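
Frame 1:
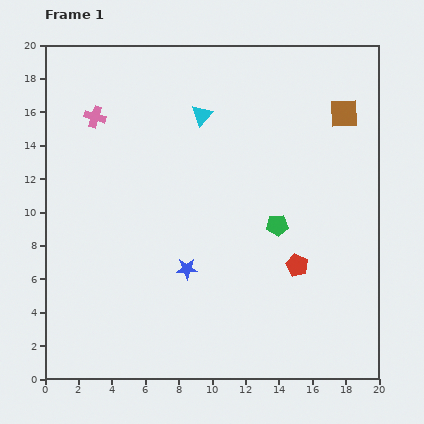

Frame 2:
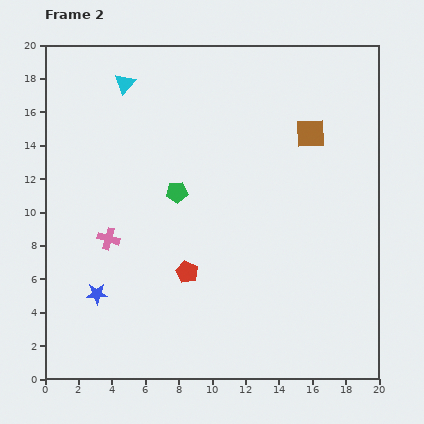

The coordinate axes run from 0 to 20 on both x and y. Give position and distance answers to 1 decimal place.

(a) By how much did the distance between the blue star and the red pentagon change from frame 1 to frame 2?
-1.0

Distance in frame 1: 6.6. Distance in frame 2: 5.6.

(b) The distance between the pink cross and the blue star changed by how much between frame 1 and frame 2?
-7.2

Distance in frame 1: 10.6. Distance in frame 2: 3.4.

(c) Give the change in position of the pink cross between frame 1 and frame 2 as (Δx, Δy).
(0.8, -7.3)

The pink cross was at (3.0, 15.7) in frame 1 and (3.8, 8.4) in frame 2.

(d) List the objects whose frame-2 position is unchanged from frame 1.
none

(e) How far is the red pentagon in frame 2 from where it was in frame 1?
6.6

The red pentagon moved from (15.1, 6.8) to (8.5, 6.4), a distance of √(6.6² + 0.4²) ≈ 6.6.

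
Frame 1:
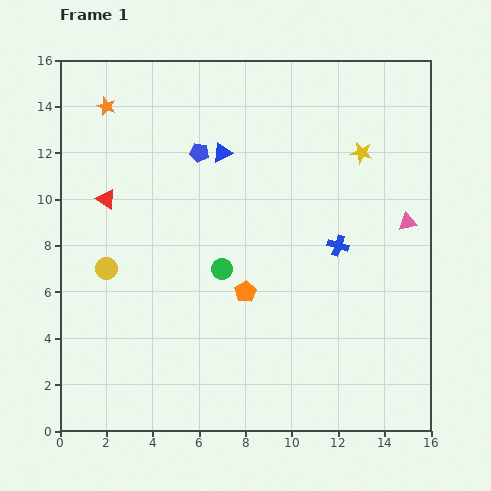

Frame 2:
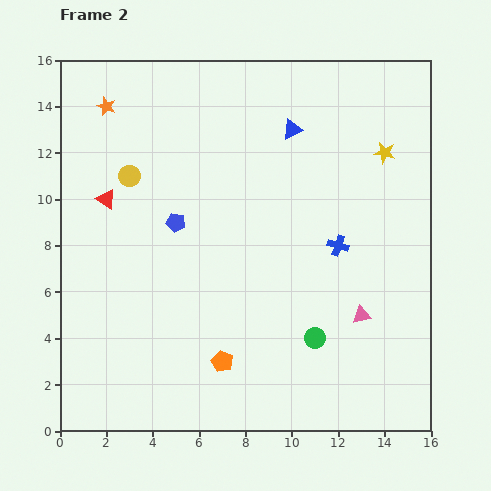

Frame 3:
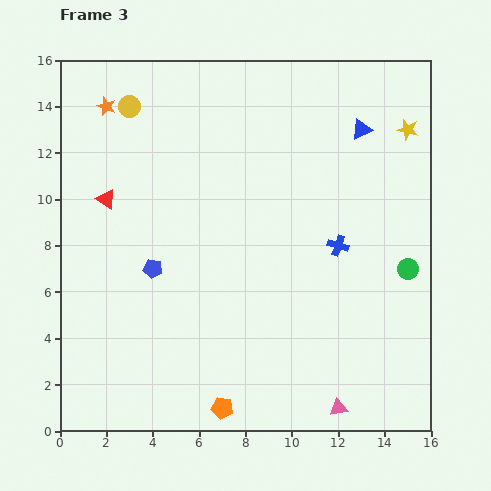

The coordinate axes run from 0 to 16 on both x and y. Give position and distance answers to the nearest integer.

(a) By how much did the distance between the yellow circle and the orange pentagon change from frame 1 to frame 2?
+3

Distance in frame 1: 6. Distance in frame 2: 9.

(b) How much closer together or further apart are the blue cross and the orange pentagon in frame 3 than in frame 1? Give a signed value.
+5

Distance in frame 1: 4. Distance in frame 3: 9.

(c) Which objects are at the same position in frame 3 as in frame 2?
the orange star, the blue cross, the red triangle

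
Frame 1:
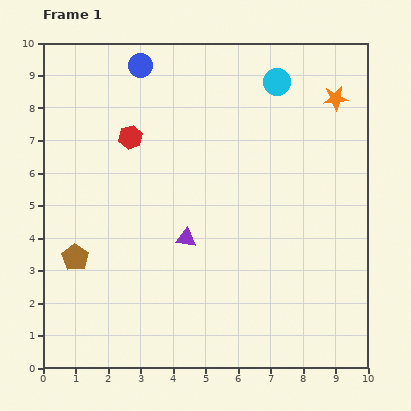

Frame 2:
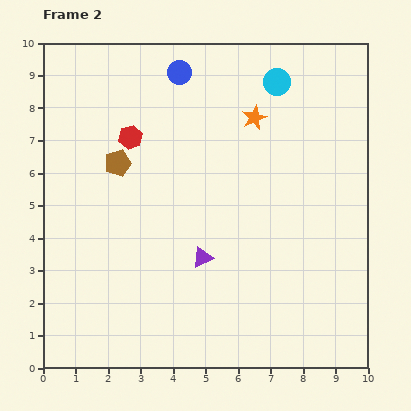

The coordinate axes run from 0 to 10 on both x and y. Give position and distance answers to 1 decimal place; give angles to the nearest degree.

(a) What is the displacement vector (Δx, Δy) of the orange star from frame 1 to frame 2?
(-2.5, -0.6)

The orange star was at (9.0, 8.3) in frame 1 and (6.5, 7.7) in frame 2.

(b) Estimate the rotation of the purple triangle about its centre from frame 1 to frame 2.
32° counter-clockwise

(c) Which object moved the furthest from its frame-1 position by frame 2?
the brown pentagon

(moved 3.2; next 2.6)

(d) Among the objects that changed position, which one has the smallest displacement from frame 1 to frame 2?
the purple triangle

(moved 0.8)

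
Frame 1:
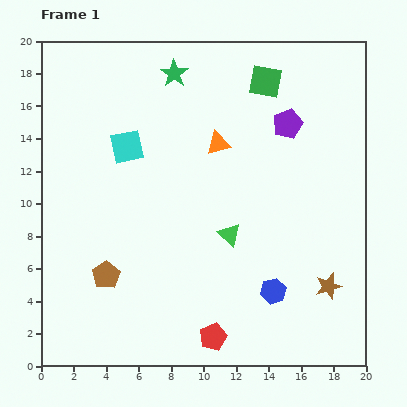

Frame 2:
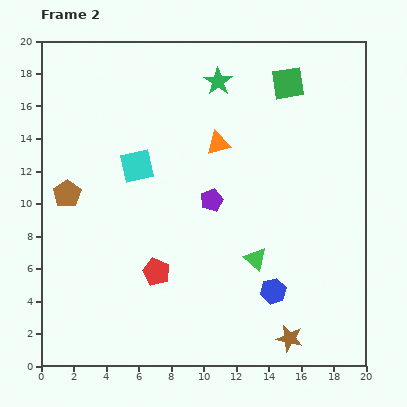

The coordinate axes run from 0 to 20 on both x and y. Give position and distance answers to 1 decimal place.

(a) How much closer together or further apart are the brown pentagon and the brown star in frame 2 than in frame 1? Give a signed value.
+2.6

Distance in frame 1: 13.7. Distance in frame 2: 16.3.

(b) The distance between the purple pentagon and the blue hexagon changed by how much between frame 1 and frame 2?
-3.5

Distance in frame 1: 10.3. Distance in frame 2: 6.8.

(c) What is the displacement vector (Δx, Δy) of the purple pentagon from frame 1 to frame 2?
(-4.7, -4.7)

The purple pentagon was at (15.2, 14.9) in frame 1 and (10.5, 10.2) in frame 2.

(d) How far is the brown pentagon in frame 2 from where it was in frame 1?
5.5

The brown pentagon moved from (4.0, 5.6) to (1.6, 10.6), a distance of √(2.4² + 5.0²) ≈ 5.5.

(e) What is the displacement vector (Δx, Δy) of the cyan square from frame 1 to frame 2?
(0.6, -1.2)

The cyan square was at (5.3, 13.5) in frame 1 and (5.9, 12.3) in frame 2.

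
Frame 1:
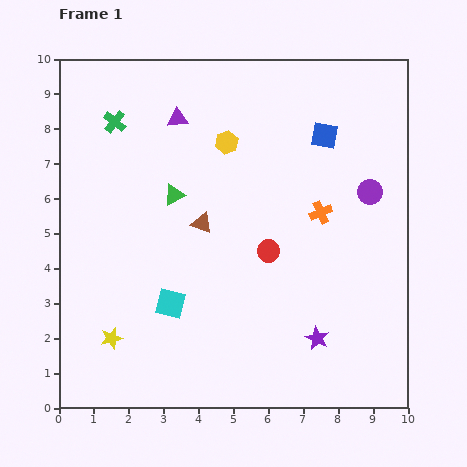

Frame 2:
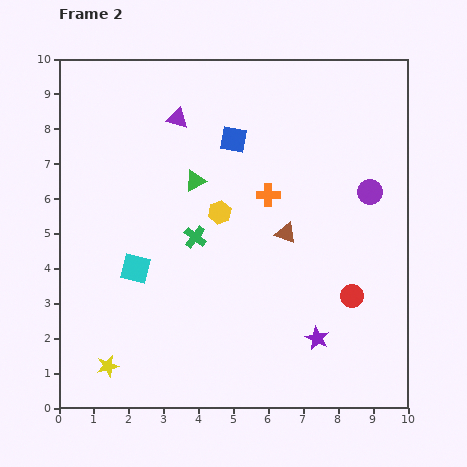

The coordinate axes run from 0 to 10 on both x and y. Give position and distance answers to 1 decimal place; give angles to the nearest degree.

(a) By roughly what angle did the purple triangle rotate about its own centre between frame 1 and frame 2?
21° clockwise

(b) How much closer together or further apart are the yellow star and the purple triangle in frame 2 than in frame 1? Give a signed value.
+0.8

Distance in frame 1: 6.6. Distance in frame 2: 7.4.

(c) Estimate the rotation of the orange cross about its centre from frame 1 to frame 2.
23° clockwise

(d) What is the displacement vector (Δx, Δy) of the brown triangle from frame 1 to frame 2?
(2.4, -0.3)

The brown triangle was at (4.1, 5.3) in frame 1 and (6.5, 5.0) in frame 2.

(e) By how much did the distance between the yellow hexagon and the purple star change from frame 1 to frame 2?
-1.6

Distance in frame 1: 6.2. Distance in frame 2: 4.6.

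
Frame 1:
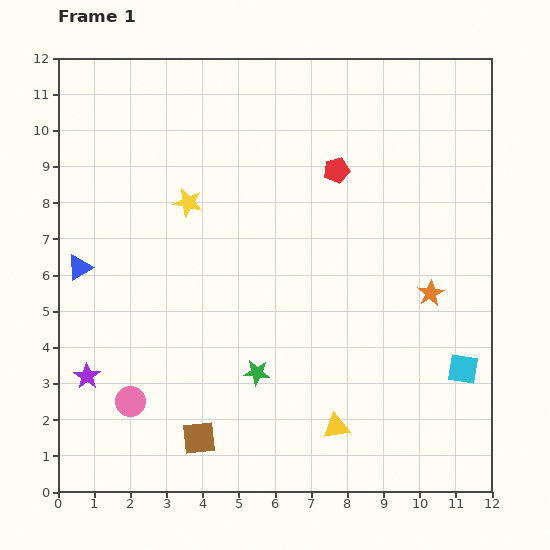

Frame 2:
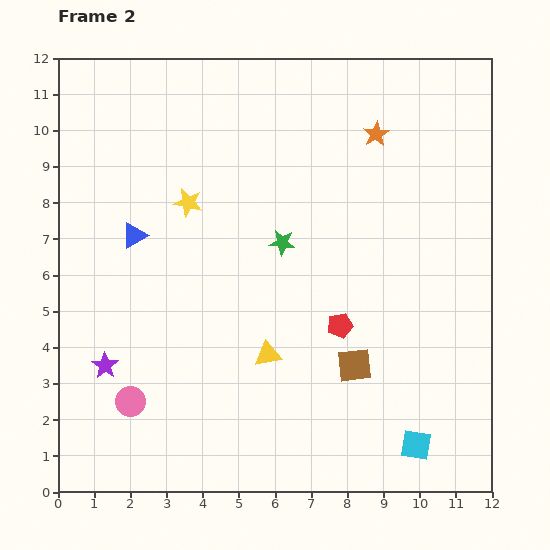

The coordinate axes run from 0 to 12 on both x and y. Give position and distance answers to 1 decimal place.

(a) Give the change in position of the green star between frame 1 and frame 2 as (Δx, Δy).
(0.7, 3.6)

The green star was at (5.5, 3.3) in frame 1 and (6.2, 6.9) in frame 2.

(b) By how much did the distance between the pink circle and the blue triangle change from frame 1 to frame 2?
+0.6

Distance in frame 1: 4.0. Distance in frame 2: 4.6.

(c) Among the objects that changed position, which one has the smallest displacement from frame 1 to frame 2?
the purple star

(moved 0.6)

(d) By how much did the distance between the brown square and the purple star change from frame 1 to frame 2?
+3.4

Distance in frame 1: 3.5. Distance in frame 2: 6.9.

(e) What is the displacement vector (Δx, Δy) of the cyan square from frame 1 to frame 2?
(-1.3, -2.1)

The cyan square was at (11.2, 3.4) in frame 1 and (9.9, 1.3) in frame 2.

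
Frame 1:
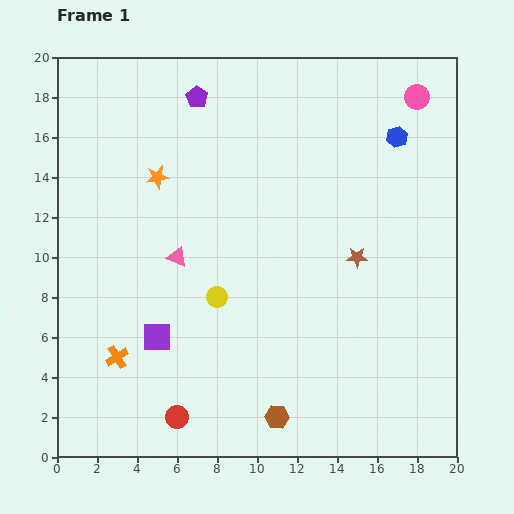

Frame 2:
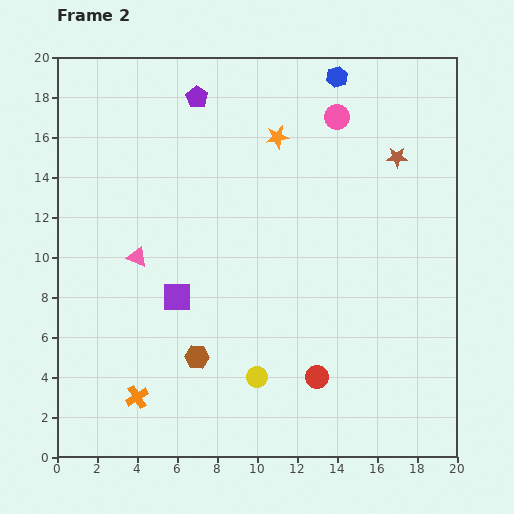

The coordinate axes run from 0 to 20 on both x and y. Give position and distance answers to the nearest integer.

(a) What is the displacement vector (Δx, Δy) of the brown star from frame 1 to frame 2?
(2, 5)

The brown star was at (15, 10) in frame 1 and (17, 15) in frame 2.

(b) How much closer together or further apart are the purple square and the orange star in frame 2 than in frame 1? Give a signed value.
+1

Distance in frame 1: 8. Distance in frame 2: 9.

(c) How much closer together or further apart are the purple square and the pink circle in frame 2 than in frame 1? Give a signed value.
-6

Distance in frame 1: 18. Distance in frame 2: 12.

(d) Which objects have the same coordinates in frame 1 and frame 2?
the purple pentagon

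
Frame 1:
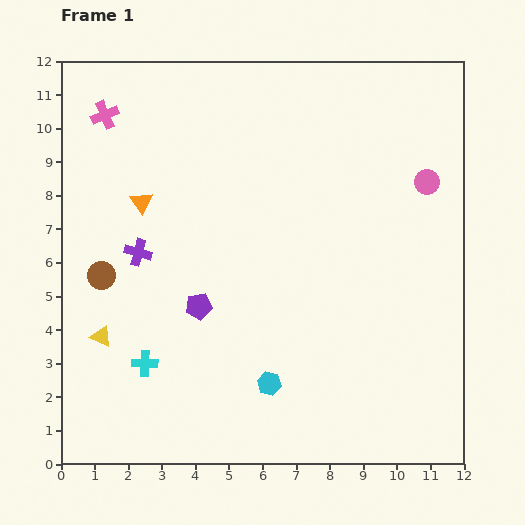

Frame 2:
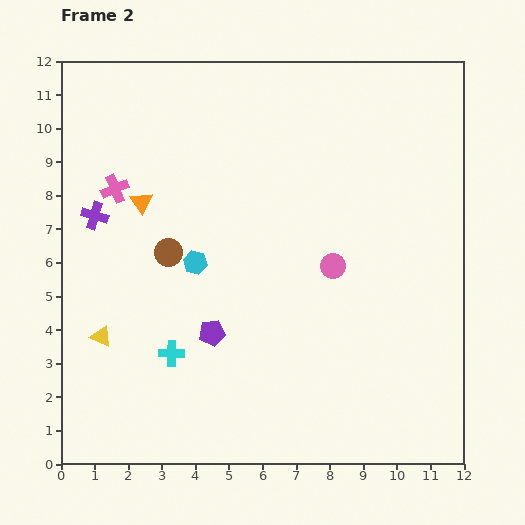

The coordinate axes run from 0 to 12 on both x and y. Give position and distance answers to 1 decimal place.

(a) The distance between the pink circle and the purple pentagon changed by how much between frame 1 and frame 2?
-3.6

Distance in frame 1: 7.7. Distance in frame 2: 4.1.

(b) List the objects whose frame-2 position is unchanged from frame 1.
the yellow triangle, the orange triangle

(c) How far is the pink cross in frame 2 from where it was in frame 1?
2.2

The pink cross moved from (1.3, 10.4) to (1.6, 8.2), a distance of √(0.3² + 2.2²) ≈ 2.2.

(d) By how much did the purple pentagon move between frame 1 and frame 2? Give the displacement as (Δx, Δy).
(0.4, -0.8)

The purple pentagon was at (4.1, 4.7) in frame 1 and (4.5, 3.9) in frame 2.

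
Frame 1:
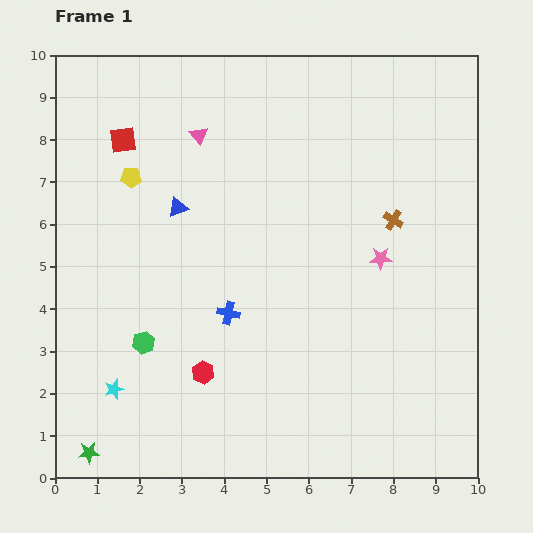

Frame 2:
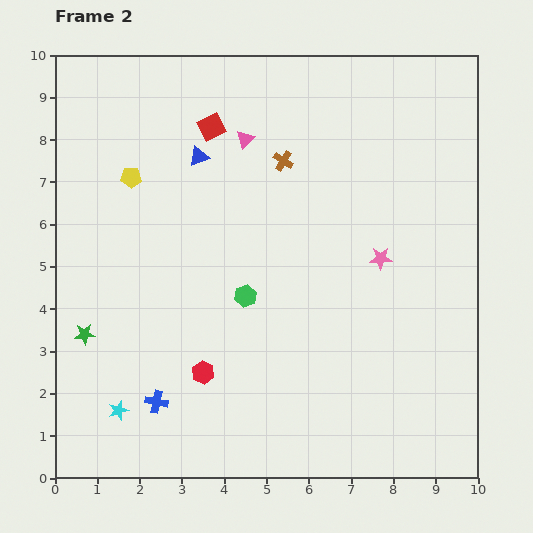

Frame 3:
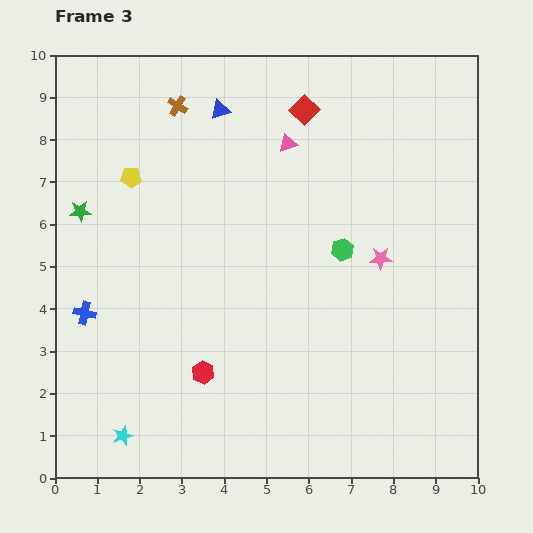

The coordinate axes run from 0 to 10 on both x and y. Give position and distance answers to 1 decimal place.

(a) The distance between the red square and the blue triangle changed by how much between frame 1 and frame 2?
-1.3

Distance in frame 1: 2.1. Distance in frame 2: 0.8.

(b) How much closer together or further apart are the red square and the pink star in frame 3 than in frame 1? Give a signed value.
-2.8

Distance in frame 1: 6.7. Distance in frame 3: 3.9.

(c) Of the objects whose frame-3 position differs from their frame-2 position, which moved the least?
the cyan star

(moved 0.6)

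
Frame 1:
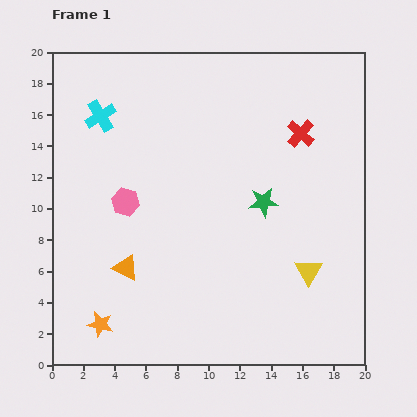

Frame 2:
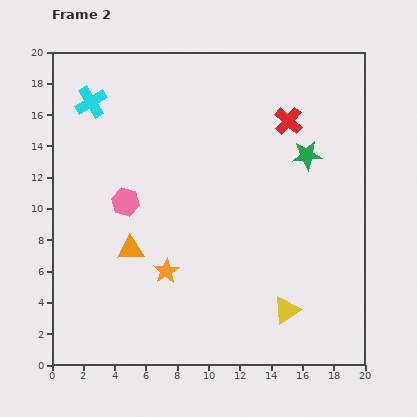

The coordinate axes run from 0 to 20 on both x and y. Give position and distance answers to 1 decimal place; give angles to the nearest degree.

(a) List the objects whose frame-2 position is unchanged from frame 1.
the pink hexagon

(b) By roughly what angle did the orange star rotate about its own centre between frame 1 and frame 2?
28° clockwise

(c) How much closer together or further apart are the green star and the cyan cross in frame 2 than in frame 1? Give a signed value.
+2.4

Distance in frame 1: 11.8. Distance in frame 2: 14.2.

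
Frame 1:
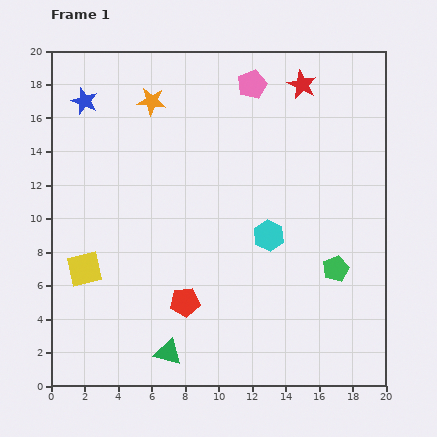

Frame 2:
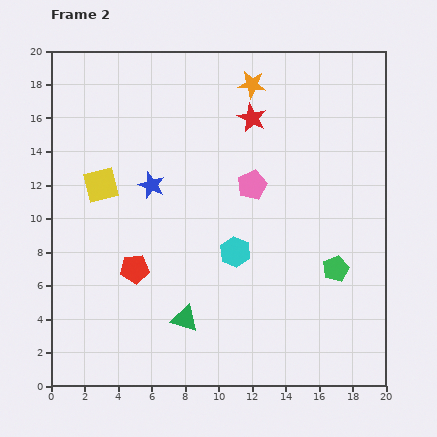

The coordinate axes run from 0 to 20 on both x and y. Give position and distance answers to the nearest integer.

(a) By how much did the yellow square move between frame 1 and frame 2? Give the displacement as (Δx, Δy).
(1, 5)

The yellow square was at (2, 7) in frame 1 and (3, 12) in frame 2.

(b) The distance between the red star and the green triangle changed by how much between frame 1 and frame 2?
-5

Distance in frame 1: 18. Distance in frame 2: 13.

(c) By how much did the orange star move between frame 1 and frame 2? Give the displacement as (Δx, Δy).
(6, 1)

The orange star was at (6, 17) in frame 1 and (12, 18) in frame 2.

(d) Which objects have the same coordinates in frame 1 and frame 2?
the green pentagon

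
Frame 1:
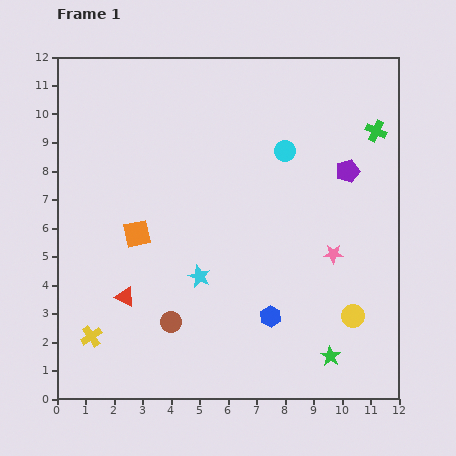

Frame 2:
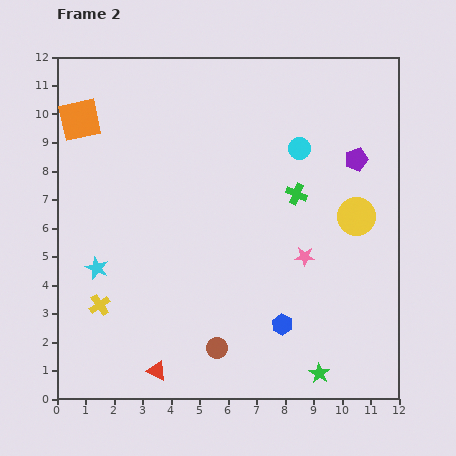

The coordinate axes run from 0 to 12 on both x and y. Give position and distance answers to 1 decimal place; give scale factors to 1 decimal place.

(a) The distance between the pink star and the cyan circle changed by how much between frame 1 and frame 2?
-0.2

Distance in frame 1: 4.0. Distance in frame 2: 3.8.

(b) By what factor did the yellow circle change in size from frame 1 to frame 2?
1.7×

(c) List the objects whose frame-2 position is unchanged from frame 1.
none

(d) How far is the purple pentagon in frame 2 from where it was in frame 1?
0.5

The purple pentagon moved from (10.2, 8.0) to (10.5, 8.4), a distance of √(0.3² + 0.4²) ≈ 0.5.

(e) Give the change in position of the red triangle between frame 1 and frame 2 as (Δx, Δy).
(1.1, -2.6)

The red triangle was at (2.4, 3.6) in frame 1 and (3.5, 1.0) in frame 2.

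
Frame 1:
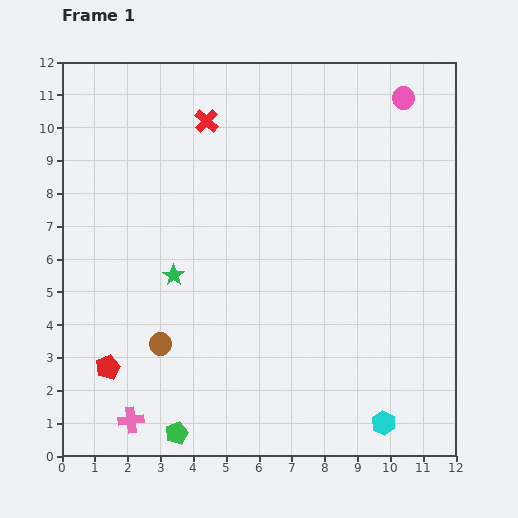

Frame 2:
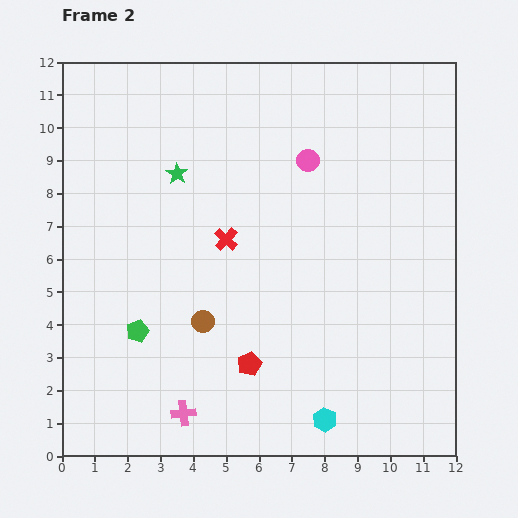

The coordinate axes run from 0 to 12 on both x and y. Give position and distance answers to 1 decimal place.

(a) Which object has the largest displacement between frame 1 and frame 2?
the red pentagon

(moved 4.3; next 3.6)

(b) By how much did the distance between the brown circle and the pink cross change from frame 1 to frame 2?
+0.4

Distance in frame 1: 2.5. Distance in frame 2: 2.9.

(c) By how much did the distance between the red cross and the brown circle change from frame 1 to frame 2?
-4.3

Distance in frame 1: 6.9. Distance in frame 2: 2.6.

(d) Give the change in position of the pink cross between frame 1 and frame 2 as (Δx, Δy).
(1.6, 0.2)

The pink cross was at (2.1, 1.1) in frame 1 and (3.7, 1.3) in frame 2.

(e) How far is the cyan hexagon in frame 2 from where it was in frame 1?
1.8

The cyan hexagon moved from (9.8, 1.0) to (8.0, 1.1), a distance of √(1.8² + 0.1²) ≈ 1.8.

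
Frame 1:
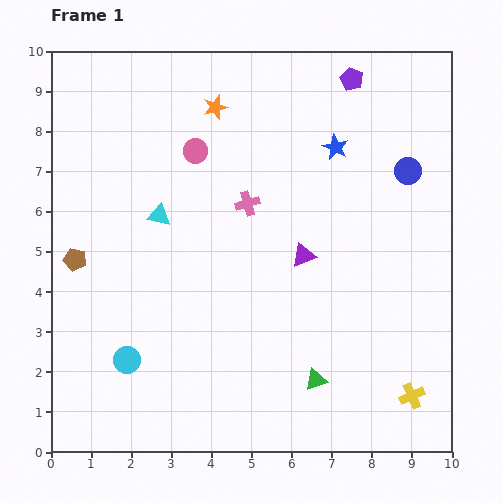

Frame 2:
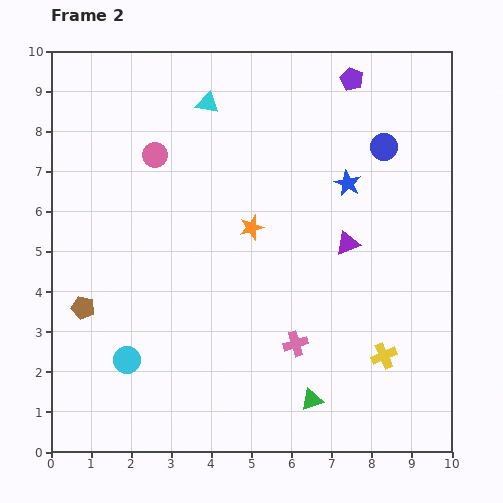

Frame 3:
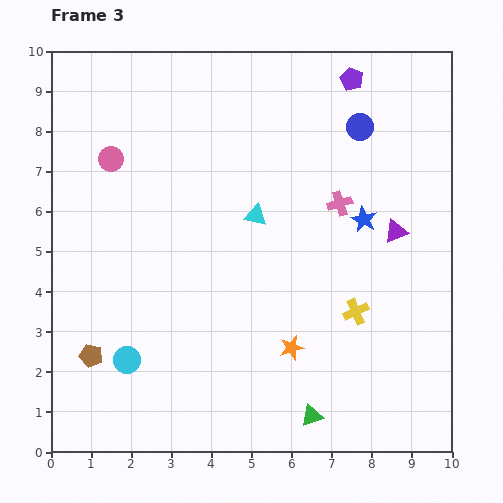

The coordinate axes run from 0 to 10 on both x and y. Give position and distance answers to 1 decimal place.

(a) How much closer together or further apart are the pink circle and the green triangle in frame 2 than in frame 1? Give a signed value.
+0.8

Distance in frame 1: 6.4. Distance in frame 2: 7.2.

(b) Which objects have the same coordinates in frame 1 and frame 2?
the cyan circle, the purple pentagon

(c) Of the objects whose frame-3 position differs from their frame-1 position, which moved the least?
the green triangle

(moved 0.9)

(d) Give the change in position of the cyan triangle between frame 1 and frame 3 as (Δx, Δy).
(2.4, 0.0)

The cyan triangle was at (2.7, 5.9) in frame 1 and (5.1, 5.9) in frame 3.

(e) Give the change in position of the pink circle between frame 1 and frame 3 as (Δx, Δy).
(-2.1, -0.2)

The pink circle was at (3.6, 7.5) in frame 1 and (1.5, 7.3) in frame 3.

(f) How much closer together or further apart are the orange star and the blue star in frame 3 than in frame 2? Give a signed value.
+1.1

Distance in frame 2: 2.6. Distance in frame 3: 3.7.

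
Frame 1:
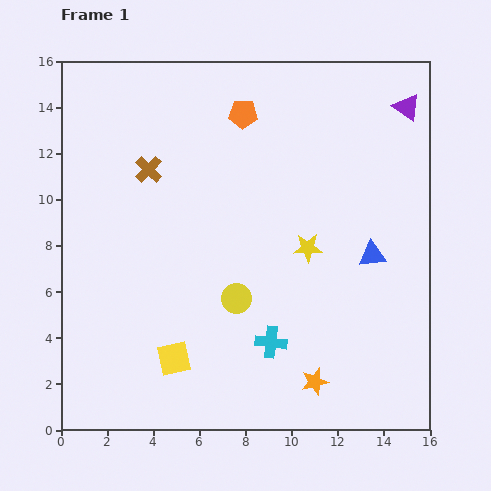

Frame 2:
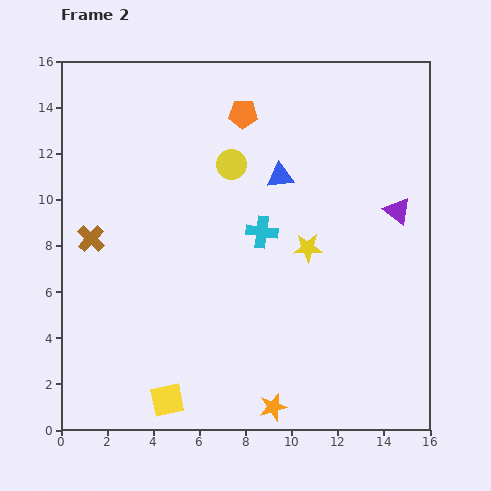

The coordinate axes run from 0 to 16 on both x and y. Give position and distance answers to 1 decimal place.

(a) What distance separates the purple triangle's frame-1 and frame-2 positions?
4.5

The purple triangle moved from (15.0, 14.0) to (14.6, 9.5), a distance of √(0.4² + 4.5²) ≈ 4.5.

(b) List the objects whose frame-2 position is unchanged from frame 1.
the yellow star, the orange pentagon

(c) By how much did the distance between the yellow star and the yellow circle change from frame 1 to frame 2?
+1.1

Distance in frame 1: 3.8. Distance in frame 2: 4.9.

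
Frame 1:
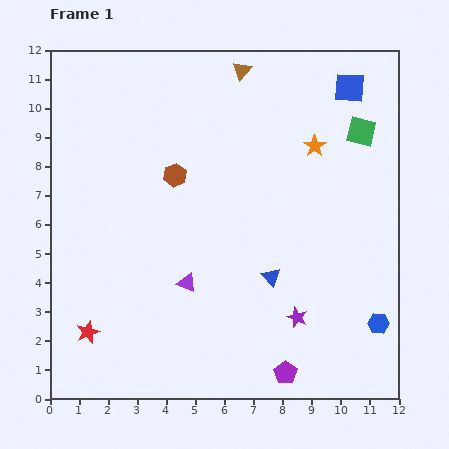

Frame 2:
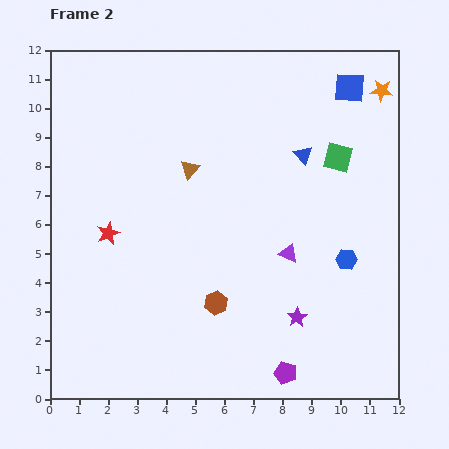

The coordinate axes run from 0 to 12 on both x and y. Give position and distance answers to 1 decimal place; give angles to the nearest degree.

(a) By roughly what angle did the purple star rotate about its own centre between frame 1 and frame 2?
18° clockwise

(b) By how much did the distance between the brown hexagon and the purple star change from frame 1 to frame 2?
-3.7

Distance in frame 1: 6.5. Distance in frame 2: 2.8.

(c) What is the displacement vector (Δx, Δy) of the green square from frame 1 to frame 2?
(-0.8, -0.9)

The green square was at (10.7, 9.2) in frame 1 and (9.9, 8.3) in frame 2.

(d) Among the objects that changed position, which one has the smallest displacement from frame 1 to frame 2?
the green square

(moved 1.2)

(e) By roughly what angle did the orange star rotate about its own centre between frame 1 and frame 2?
28° counter-clockwise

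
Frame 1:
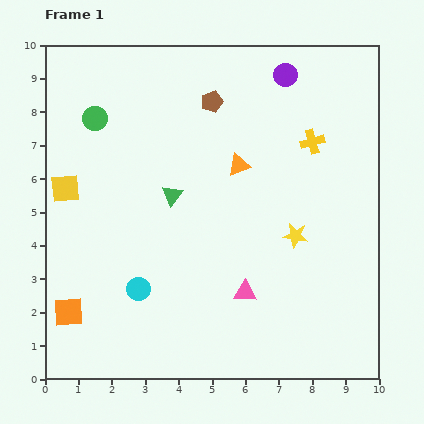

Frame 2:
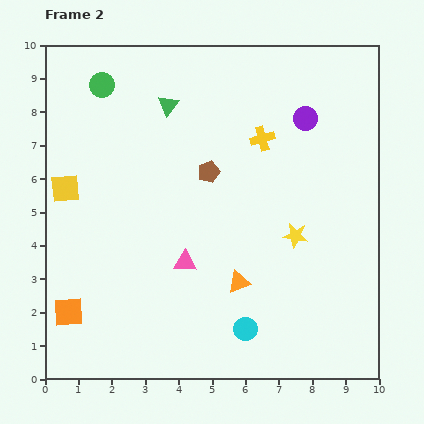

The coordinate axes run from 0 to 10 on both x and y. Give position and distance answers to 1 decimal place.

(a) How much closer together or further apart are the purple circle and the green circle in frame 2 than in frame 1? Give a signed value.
+0.4

Distance in frame 1: 5.8. Distance in frame 2: 6.2.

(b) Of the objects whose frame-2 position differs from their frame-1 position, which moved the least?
the green circle

(moved 1.0)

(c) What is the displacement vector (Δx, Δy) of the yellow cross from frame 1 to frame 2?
(-1.5, 0.1)

The yellow cross was at (8.0, 7.1) in frame 1 and (6.5, 7.2) in frame 2.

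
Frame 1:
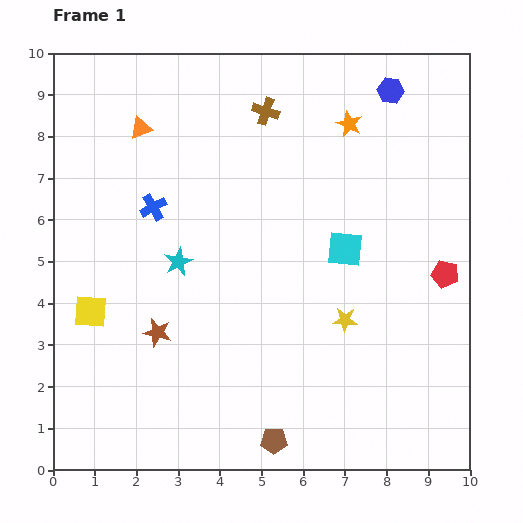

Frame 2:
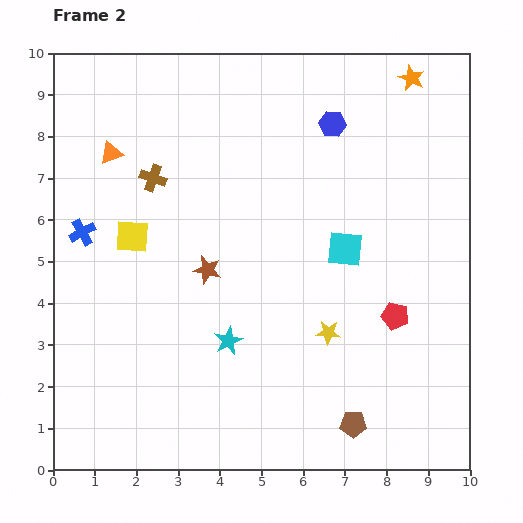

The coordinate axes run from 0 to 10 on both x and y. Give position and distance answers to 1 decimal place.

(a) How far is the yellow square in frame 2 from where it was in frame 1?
2.1

The yellow square moved from (0.9, 3.8) to (1.9, 5.6), a distance of √(1.0² + 1.8²) ≈ 2.1.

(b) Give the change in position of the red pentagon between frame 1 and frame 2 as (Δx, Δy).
(-1.2, -1.0)

The red pentagon was at (9.4, 4.7) in frame 1 and (8.2, 3.7) in frame 2.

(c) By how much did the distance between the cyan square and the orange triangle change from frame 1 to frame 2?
+0.4

Distance in frame 1: 5.7. Distance in frame 2: 6.1.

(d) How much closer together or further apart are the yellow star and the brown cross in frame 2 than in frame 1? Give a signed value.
+0.3

Distance in frame 1: 5.3. Distance in frame 2: 5.6.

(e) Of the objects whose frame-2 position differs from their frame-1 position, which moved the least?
the yellow star

(moved 0.5)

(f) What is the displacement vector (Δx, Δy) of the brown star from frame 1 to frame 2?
(1.2, 1.5)

The brown star was at (2.5, 3.3) in frame 1 and (3.7, 4.8) in frame 2.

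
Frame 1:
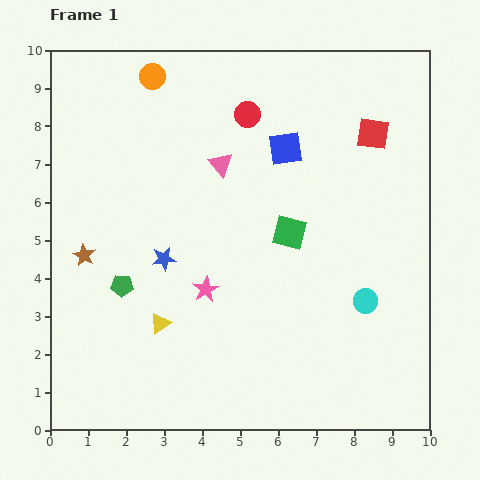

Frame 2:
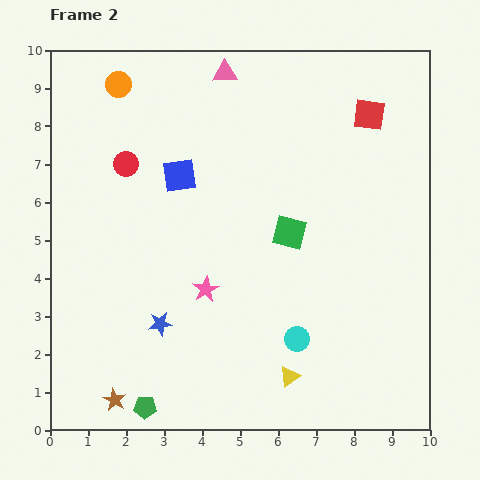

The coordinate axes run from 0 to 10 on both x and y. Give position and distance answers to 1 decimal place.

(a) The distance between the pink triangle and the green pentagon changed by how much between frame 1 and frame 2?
+4.9

Distance in frame 1: 4.1. Distance in frame 2: 9.0.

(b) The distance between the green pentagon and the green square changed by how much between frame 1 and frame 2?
+1.4

Distance in frame 1: 4.6. Distance in frame 2: 6.0.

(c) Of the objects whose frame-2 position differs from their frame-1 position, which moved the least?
the red square

(moved 0.5)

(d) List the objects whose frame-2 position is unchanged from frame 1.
the pink star, the green square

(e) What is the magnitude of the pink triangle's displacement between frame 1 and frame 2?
2.4

The pink triangle moved from (4.5, 7.0) to (4.6, 9.4), a distance of √(0.1² + 2.4²) ≈ 2.4.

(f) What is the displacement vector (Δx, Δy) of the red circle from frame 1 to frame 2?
(-3.2, -1.3)

The red circle was at (5.2, 8.3) in frame 1 and (2.0, 7.0) in frame 2.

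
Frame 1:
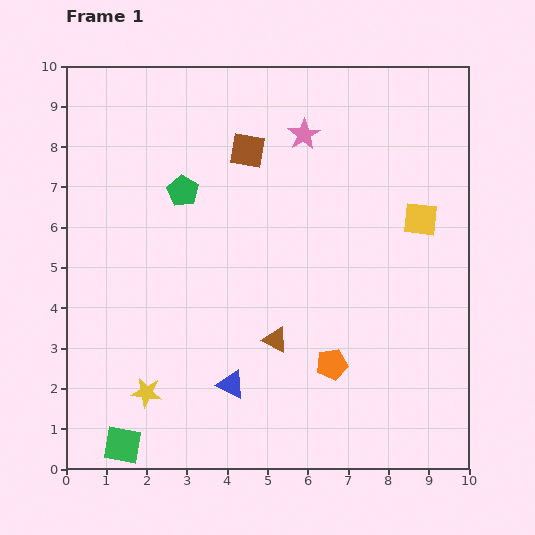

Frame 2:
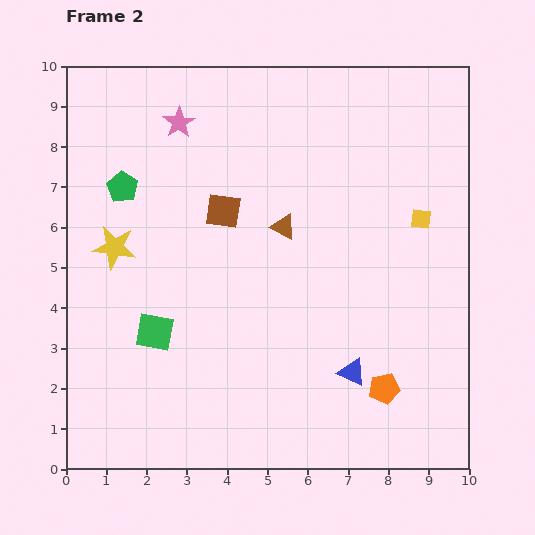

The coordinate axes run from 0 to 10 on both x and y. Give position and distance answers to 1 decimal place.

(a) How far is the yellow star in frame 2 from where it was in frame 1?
3.7

The yellow star moved from (2.0, 1.9) to (1.2, 5.5), a distance of √(0.8² + 3.6²) ≈ 3.7.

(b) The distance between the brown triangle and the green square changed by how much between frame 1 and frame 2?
-0.5

Distance in frame 1: 4.6. Distance in frame 2: 4.1.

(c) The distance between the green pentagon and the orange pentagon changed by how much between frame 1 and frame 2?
+2.5

Distance in frame 1: 5.7. Distance in frame 2: 8.2.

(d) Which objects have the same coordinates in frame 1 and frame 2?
the yellow square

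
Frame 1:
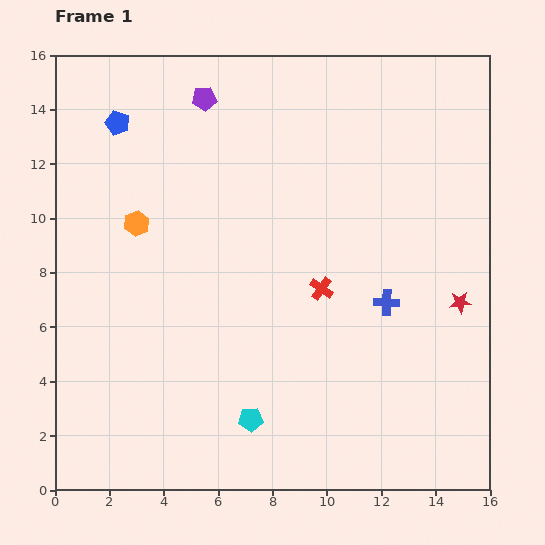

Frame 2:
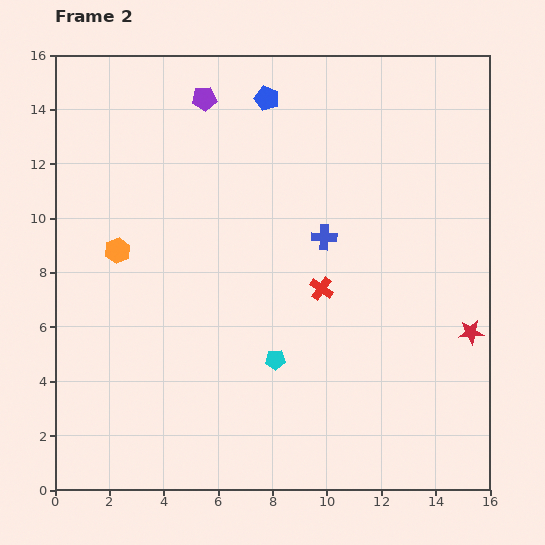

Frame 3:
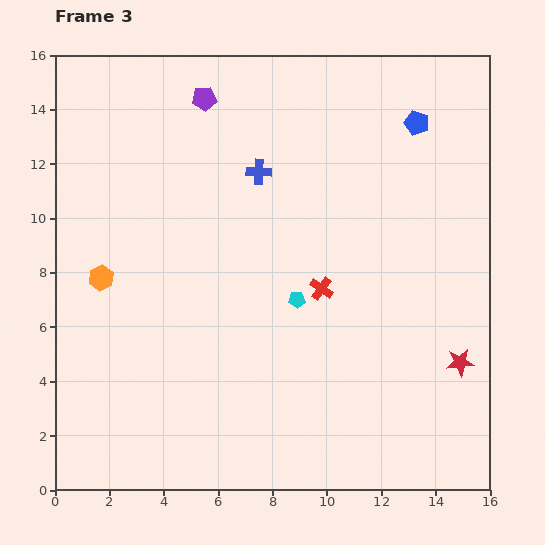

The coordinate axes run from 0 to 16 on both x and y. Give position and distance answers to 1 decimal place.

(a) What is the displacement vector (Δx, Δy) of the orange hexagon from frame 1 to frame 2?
(-0.7, -1.0)

The orange hexagon was at (3.0, 9.8) in frame 1 and (2.3, 8.8) in frame 2.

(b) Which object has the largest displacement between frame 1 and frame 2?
the blue pentagon

(moved 5.6; next 3.3)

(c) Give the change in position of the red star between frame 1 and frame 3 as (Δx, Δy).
(0.0, -2.2)

The red star was at (14.9, 6.9) in frame 1 and (14.9, 4.7) in frame 3.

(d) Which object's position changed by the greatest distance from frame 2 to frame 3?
the blue pentagon

(moved 5.6; next 3.4)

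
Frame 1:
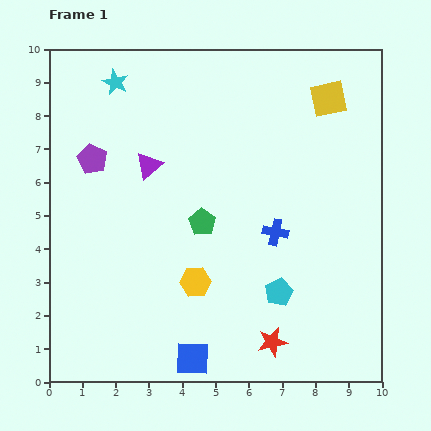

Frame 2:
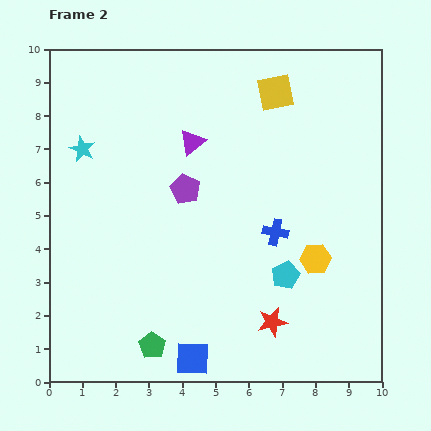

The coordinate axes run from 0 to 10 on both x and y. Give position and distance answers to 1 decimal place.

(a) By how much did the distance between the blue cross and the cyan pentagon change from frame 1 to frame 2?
-0.5

Distance in frame 1: 1.8. Distance in frame 2: 1.3.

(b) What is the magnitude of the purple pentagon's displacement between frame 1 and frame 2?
2.9

The purple pentagon moved from (1.3, 6.7) to (4.1, 5.8), a distance of √(2.8² + 0.9²) ≈ 2.9.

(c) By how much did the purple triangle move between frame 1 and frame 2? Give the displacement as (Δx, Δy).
(1.3, 0.7)

The purple triangle was at (3.0, 6.5) in frame 1 and (4.3, 7.2) in frame 2.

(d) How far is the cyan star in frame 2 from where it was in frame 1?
2.2

The cyan star moved from (2.0, 9.0) to (1.0, 7.0), a distance of √(1.0² + 2.0²) ≈ 2.2.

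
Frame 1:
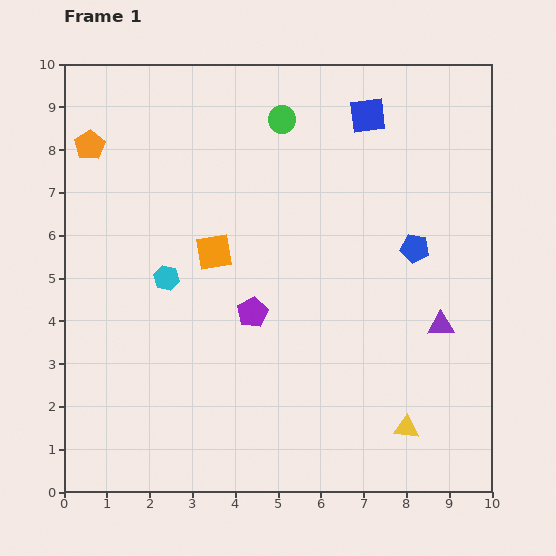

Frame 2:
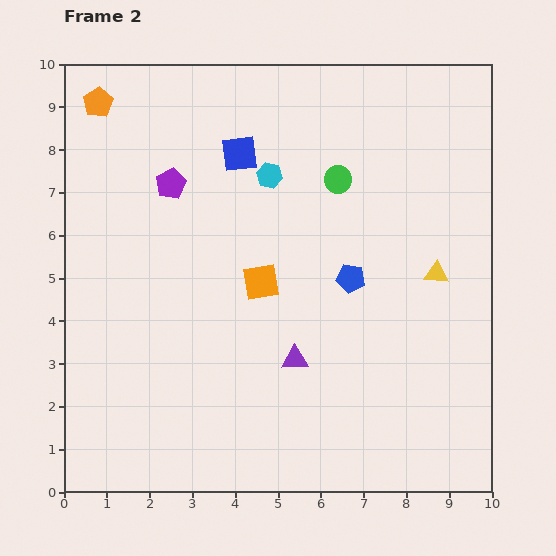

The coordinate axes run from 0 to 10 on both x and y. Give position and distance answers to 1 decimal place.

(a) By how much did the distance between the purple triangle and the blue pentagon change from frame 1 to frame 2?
+0.4

Distance in frame 1: 1.9. Distance in frame 2: 2.3.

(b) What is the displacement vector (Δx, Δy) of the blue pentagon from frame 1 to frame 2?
(-1.5, -0.7)

The blue pentagon was at (8.2, 5.7) in frame 1 and (6.7, 5.0) in frame 2.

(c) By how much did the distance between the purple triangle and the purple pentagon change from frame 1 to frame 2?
+0.6

Distance in frame 1: 4.4. Distance in frame 2: 5.0.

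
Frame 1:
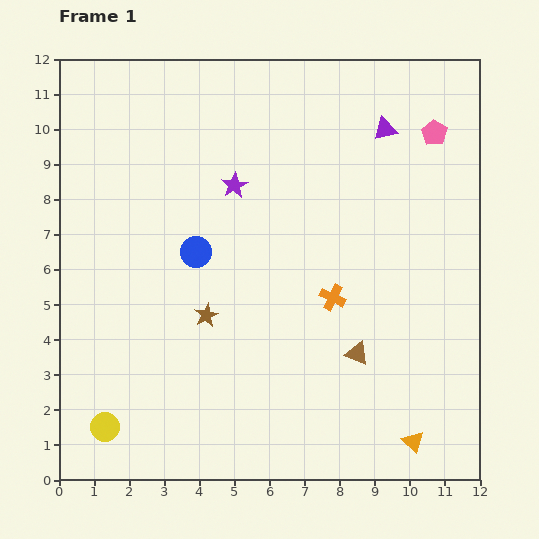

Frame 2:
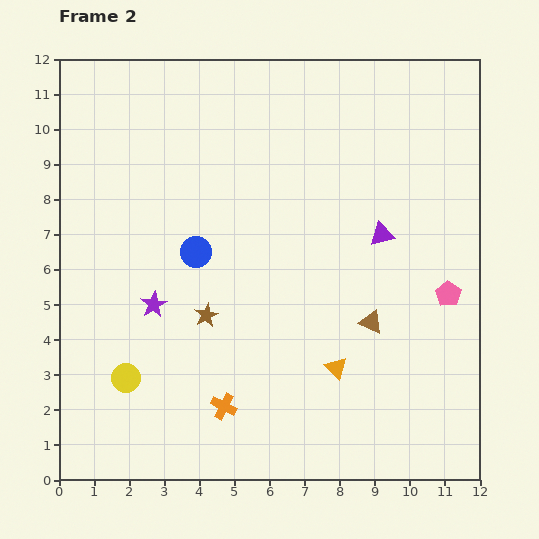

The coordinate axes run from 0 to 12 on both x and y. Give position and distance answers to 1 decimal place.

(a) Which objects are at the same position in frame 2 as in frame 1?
the brown star, the blue circle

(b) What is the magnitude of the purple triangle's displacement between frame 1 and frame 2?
3.0

The purple triangle moved from (9.3, 10.0) to (9.2, 7.0), a distance of √(0.1² + 3.0²) ≈ 3.0.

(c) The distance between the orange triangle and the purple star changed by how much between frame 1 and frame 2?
-3.4

Distance in frame 1: 8.9. Distance in frame 2: 5.5.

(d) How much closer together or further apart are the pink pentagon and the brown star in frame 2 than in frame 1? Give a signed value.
-1.4

Distance in frame 1: 8.3. Distance in frame 2: 6.9.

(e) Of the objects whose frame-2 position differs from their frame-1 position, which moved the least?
the brown triangle

(moved 1.0)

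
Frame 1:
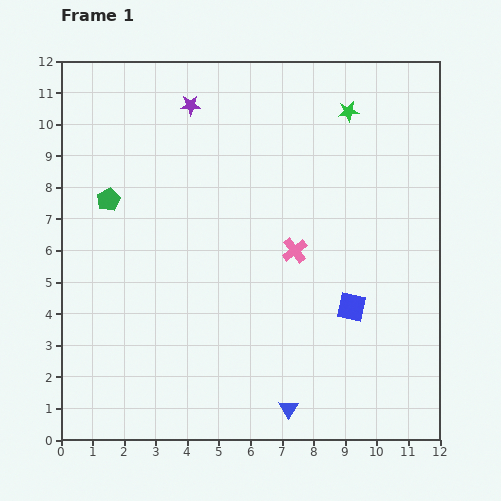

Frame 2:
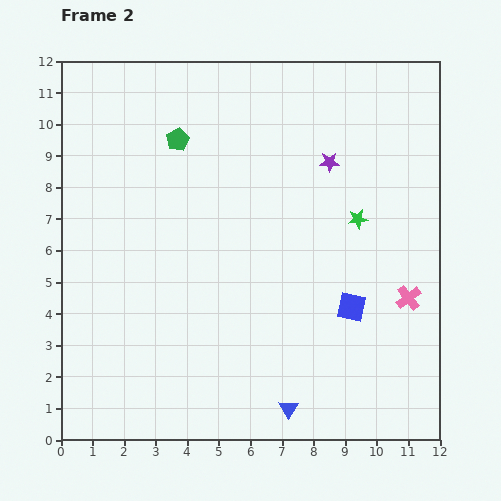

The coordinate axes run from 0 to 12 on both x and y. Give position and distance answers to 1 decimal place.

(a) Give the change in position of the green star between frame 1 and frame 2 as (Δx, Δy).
(0.3, -3.4)

The green star was at (9.1, 10.4) in frame 1 and (9.4, 7.0) in frame 2.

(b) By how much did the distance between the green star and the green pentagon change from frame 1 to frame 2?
-1.9

Distance in frame 1: 8.1. Distance in frame 2: 6.2.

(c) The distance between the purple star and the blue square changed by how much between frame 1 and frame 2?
-3.5

Distance in frame 1: 8.2. Distance in frame 2: 4.7.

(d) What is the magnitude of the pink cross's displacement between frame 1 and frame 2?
3.9

The pink cross moved from (7.4, 6.0) to (11.0, 4.5), a distance of √(3.6² + 1.5²) ≈ 3.9.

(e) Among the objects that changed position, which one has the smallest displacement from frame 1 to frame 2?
the green pentagon

(moved 2.9)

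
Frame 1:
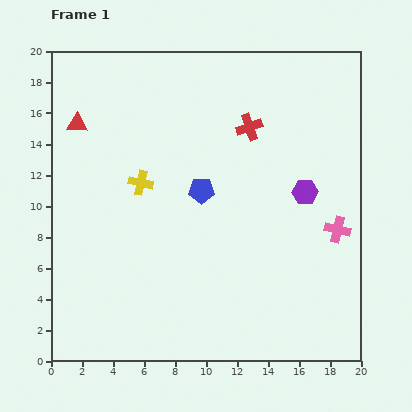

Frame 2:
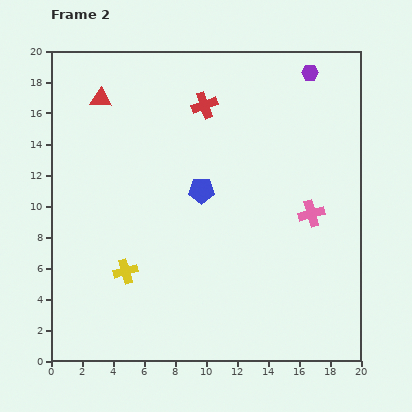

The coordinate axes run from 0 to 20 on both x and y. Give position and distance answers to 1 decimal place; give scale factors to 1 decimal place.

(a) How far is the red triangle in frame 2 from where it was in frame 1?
2.2

The red triangle moved from (1.7, 15.3) to (3.2, 16.9), a distance of √(1.5² + 1.6²) ≈ 2.2.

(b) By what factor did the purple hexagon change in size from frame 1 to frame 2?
0.6×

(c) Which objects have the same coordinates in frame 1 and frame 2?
the blue pentagon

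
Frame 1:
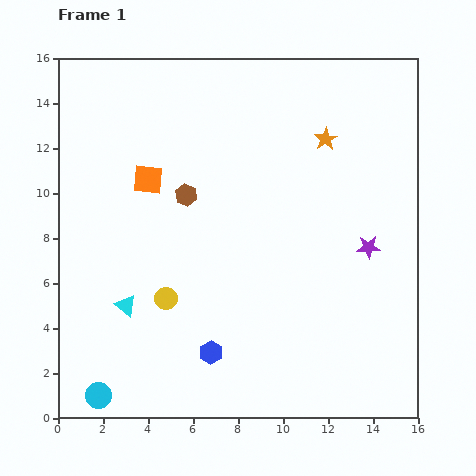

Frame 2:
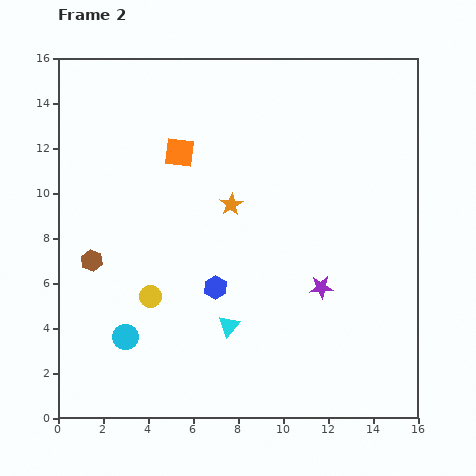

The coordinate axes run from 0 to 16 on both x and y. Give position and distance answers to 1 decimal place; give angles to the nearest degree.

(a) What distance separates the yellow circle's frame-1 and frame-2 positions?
0.7

The yellow circle moved from (4.8, 5.3) to (4.1, 5.4), a distance of √(0.7² + 0.1²) ≈ 0.7.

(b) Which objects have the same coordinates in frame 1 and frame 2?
none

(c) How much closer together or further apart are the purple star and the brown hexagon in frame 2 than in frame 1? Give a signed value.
+1.9

Distance in frame 1: 8.4. Distance in frame 2: 10.3.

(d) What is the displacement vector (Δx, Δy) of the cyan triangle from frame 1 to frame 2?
(4.6, -0.9)

The cyan triangle was at (3.0, 5.0) in frame 1 and (7.6, 4.1) in frame 2.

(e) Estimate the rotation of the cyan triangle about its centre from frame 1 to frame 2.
32° clockwise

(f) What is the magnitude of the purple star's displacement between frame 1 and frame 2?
2.8

The purple star moved from (13.8, 7.6) to (11.7, 5.8), a distance of √(2.1² + 1.8²) ≈ 2.8.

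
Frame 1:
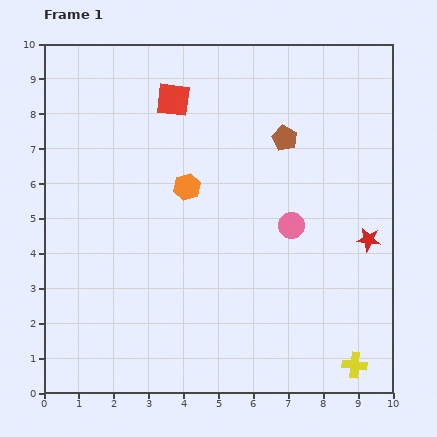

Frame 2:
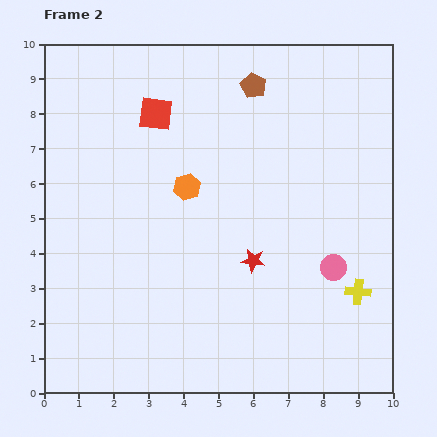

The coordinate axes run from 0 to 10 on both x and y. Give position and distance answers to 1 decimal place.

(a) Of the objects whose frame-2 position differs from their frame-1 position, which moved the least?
the red square

(moved 0.6)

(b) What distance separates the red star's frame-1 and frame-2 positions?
3.4

The red star moved from (9.3, 4.4) to (6.0, 3.8), a distance of √(3.3² + 0.6²) ≈ 3.4.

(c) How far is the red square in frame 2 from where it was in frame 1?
0.6

The red square moved from (3.7, 8.4) to (3.2, 8.0), a distance of √(0.5² + 0.4²) ≈ 0.6.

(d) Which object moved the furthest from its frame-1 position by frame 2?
the red star

(moved 3.4; next 2.1)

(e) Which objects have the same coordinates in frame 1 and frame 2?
the orange hexagon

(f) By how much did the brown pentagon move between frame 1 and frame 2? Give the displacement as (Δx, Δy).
(-0.9, 1.5)

The brown pentagon was at (6.9, 7.3) in frame 1 and (6.0, 8.8) in frame 2.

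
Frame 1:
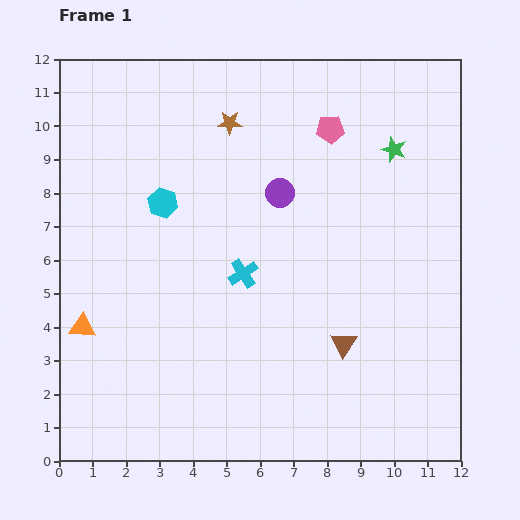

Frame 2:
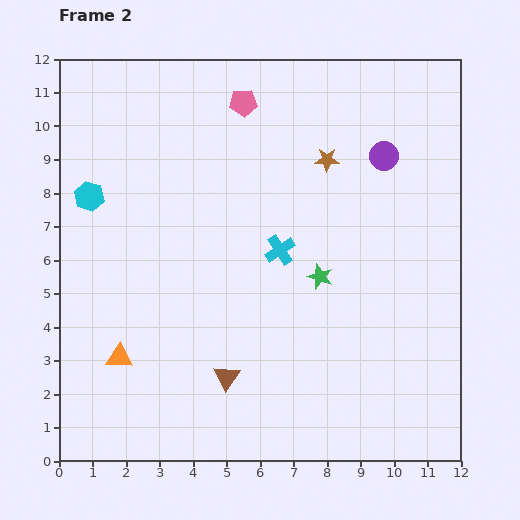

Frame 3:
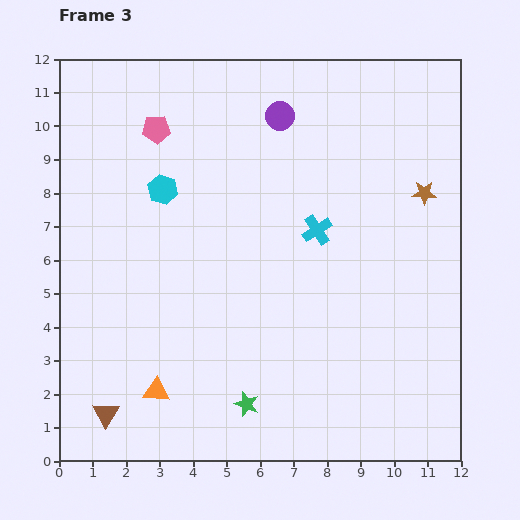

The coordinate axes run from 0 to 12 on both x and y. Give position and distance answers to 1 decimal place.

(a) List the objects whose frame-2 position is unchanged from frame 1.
none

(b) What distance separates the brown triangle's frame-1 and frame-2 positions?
3.6

The brown triangle moved from (8.5, 3.5) to (5.0, 2.5), a distance of √(3.5² + 1.0²) ≈ 3.6.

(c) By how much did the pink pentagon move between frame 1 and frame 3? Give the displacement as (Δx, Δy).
(-5.2, 0.0)

The pink pentagon was at (8.1, 9.9) in frame 1 and (2.9, 9.9) in frame 3.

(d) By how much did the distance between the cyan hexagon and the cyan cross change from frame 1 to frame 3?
+1.6

Distance in frame 1: 3.2. Distance in frame 3: 4.8.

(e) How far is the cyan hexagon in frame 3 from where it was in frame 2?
2.2

The cyan hexagon moved from (0.9, 7.9) to (3.1, 8.1), a distance of √(2.2² + 0.2²) ≈ 2.2.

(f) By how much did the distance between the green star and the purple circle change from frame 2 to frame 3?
+4.6

Distance in frame 2: 4.1. Distance in frame 3: 8.7.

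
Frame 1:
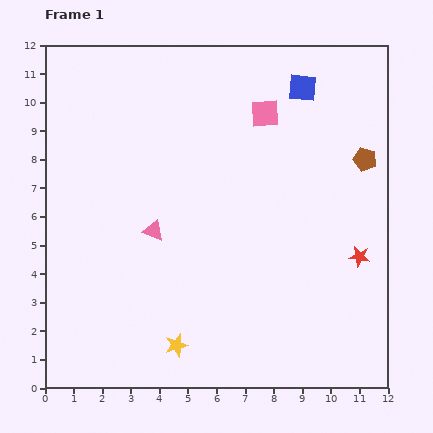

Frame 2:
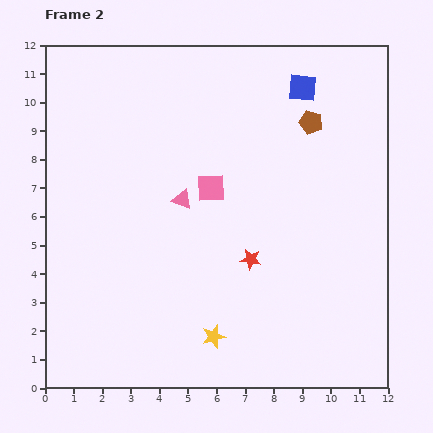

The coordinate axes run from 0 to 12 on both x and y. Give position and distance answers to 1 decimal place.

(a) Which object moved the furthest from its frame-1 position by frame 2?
the red star

(moved 3.8; next 3.2)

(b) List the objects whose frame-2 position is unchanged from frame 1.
the blue square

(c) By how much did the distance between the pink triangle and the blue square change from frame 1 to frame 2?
-1.5

Distance in frame 1: 7.2. Distance in frame 2: 5.7.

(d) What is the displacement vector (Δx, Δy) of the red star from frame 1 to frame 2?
(-3.8, -0.1)

The red star was at (11.0, 4.6) in frame 1 and (7.2, 4.5) in frame 2.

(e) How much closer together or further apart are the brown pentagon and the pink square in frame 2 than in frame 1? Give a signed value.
+0.4

Distance in frame 1: 3.8. Distance in frame 2: 4.2.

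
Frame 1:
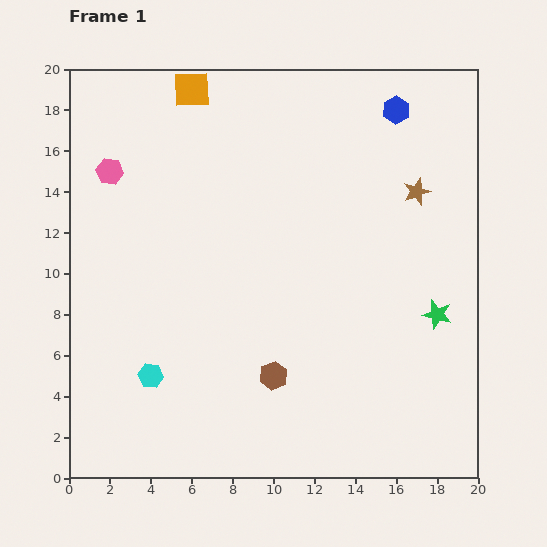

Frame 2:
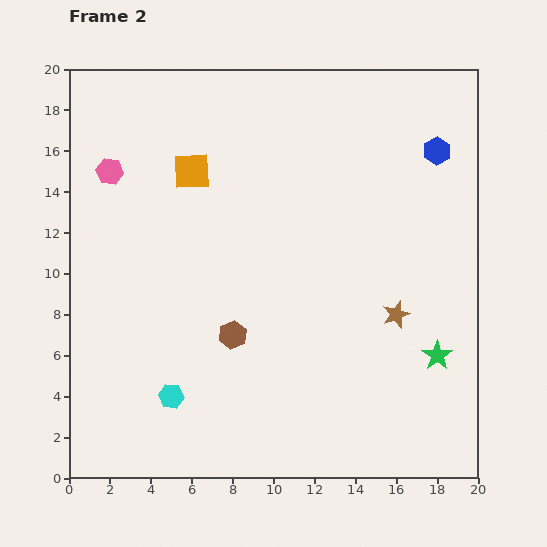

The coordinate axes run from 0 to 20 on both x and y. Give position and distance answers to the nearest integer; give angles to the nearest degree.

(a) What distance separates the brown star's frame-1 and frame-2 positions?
6

The brown star moved from (17, 14) to (16, 8), a distance of √(1² + 6²) ≈ 6.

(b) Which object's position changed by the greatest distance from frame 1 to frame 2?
the brown star

(moved 6; next 4)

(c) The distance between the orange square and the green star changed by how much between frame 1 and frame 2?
-1

Distance in frame 1: 16. Distance in frame 2: 15.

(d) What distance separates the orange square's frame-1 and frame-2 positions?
4

The orange square moved from (6, 19) to (6, 15), a distance of √(0² + 4²) ≈ 4.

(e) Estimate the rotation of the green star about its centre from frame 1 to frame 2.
23° clockwise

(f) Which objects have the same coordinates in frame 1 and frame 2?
the pink hexagon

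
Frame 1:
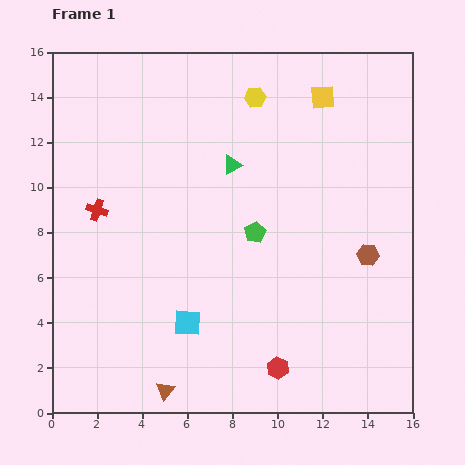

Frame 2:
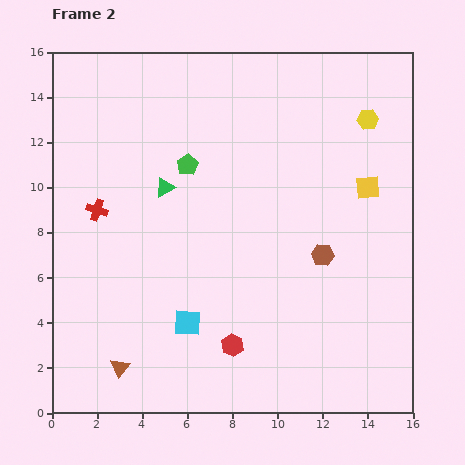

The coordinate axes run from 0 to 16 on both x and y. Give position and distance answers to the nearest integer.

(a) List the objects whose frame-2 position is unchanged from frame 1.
the red cross, the cyan square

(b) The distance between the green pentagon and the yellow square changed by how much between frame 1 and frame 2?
+1

Distance in frame 1: 7. Distance in frame 2: 8.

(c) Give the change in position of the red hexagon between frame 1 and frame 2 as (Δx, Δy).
(-2, 1)

The red hexagon was at (10, 2) in frame 1 and (8, 3) in frame 2.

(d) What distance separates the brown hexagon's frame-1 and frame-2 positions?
2

The brown hexagon moved from (14, 7) to (12, 7), a distance of √(2² + 0²) ≈ 2.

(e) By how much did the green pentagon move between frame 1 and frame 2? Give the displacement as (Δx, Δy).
(-3, 3)

The green pentagon was at (9, 8) in frame 1 and (6, 11) in frame 2.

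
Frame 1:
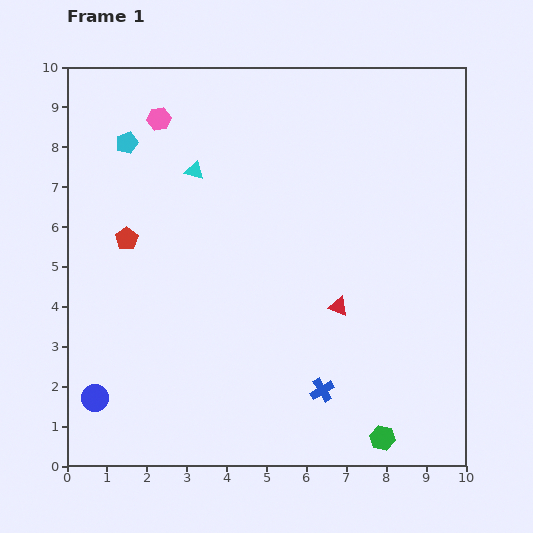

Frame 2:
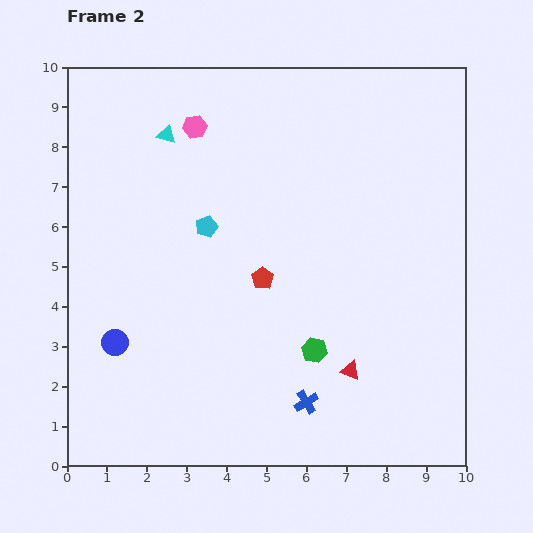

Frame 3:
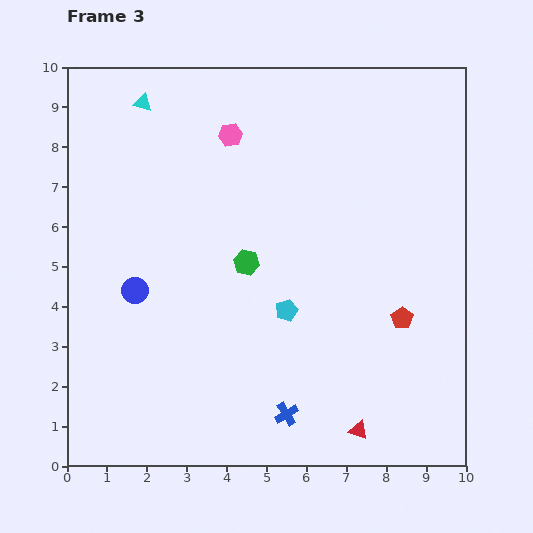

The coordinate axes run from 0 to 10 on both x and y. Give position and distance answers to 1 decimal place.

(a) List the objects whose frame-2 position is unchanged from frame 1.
none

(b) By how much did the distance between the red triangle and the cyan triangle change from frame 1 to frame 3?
+4.8

Distance in frame 1: 5.0. Distance in frame 3: 9.8.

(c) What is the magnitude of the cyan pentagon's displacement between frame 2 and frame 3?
2.9

The cyan pentagon moved from (3.5, 6.0) to (5.5, 3.9), a distance of √(2.0² + 2.1²) ≈ 2.9.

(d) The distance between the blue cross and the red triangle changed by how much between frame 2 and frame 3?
+0.4

Distance in frame 2: 1.4. Distance in frame 3: 1.8.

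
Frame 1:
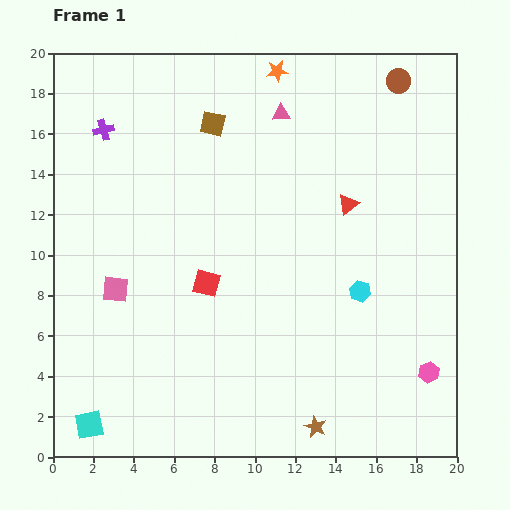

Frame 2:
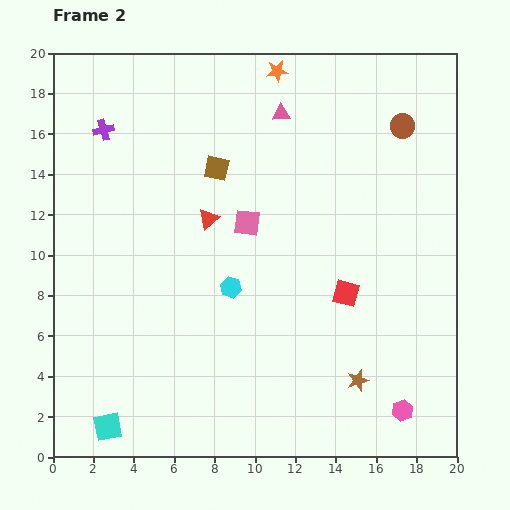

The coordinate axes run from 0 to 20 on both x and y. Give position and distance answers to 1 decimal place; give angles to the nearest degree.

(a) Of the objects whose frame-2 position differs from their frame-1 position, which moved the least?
the cyan square

(moved 0.9)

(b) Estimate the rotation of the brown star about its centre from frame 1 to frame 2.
30° clockwise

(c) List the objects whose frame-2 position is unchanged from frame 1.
the pink triangle, the purple cross, the orange star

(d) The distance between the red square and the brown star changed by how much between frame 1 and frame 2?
-4.6

Distance in frame 1: 8.9. Distance in frame 2: 4.3.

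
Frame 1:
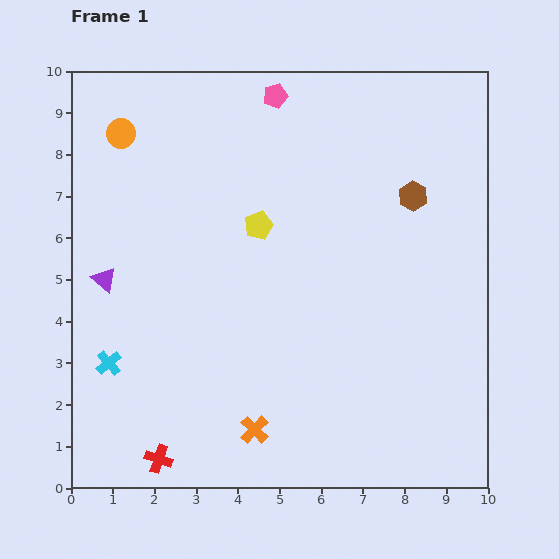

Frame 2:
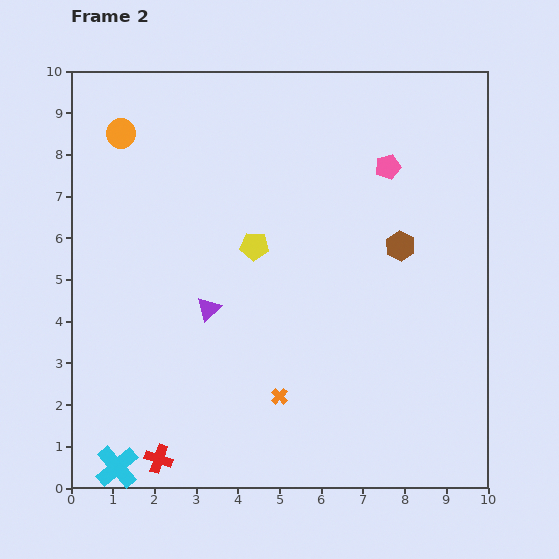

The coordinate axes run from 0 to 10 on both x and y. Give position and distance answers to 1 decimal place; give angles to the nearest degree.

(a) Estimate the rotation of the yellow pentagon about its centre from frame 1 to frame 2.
26° clockwise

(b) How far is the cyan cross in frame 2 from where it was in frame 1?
2.5

The cyan cross moved from (0.9, 3.0) to (1.1, 0.5), a distance of √(0.2² + 2.5²) ≈ 2.5.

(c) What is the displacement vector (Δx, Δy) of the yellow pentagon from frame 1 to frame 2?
(-0.1, -0.5)

The yellow pentagon was at (4.5, 6.3) in frame 1 and (4.4, 5.8) in frame 2.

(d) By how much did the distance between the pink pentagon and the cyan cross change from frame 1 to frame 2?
+2.2

Distance in frame 1: 7.5. Distance in frame 2: 9.7.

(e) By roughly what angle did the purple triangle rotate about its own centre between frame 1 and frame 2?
35° clockwise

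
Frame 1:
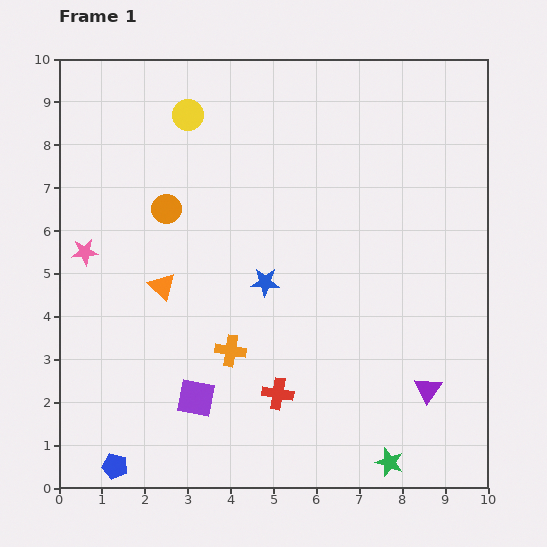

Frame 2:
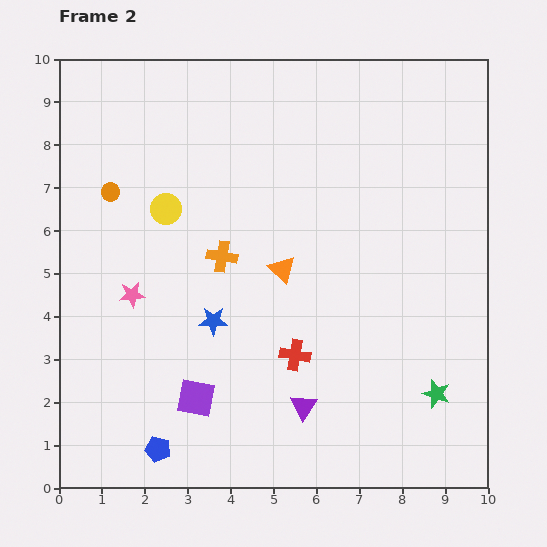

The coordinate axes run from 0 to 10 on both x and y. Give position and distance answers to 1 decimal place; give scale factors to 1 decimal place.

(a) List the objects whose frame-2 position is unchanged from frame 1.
the purple square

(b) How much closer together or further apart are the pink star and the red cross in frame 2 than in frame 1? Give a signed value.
-1.6

Distance in frame 1: 5.6. Distance in frame 2: 4.0.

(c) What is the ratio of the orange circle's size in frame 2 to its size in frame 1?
0.6×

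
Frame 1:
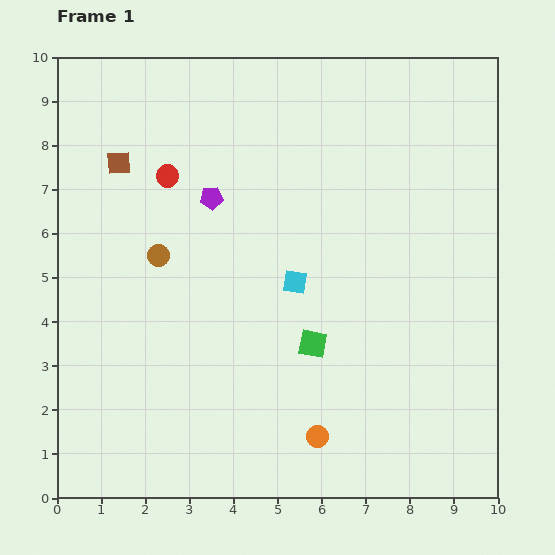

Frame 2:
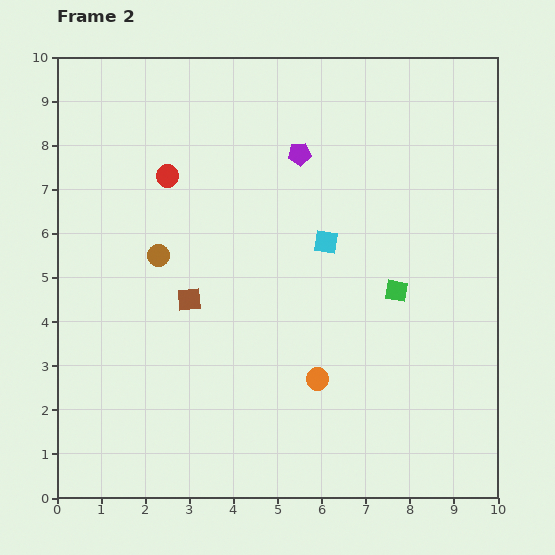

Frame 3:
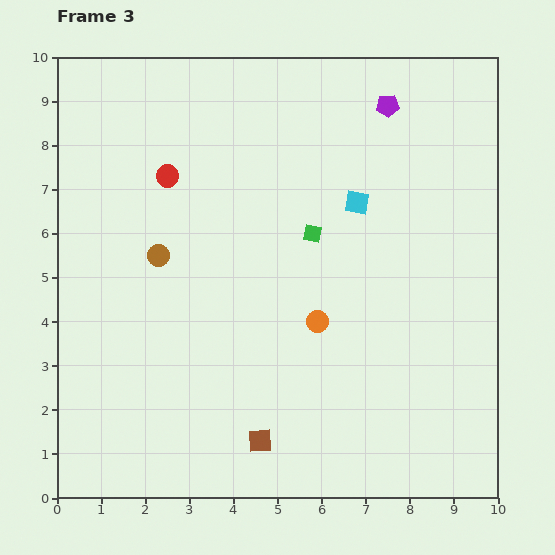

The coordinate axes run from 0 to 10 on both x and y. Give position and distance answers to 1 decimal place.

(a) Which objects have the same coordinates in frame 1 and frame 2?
the brown circle, the red circle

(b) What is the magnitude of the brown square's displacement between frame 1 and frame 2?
3.5

The brown square moved from (1.4, 7.6) to (3.0, 4.5), a distance of √(1.6² + 3.1²) ≈ 3.5.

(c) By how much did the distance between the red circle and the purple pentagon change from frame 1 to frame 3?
+4.1

Distance in frame 1: 1.1. Distance in frame 3: 5.2.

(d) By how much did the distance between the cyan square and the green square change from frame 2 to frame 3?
-0.7

Distance in frame 2: 1.9. Distance in frame 3: 1.2.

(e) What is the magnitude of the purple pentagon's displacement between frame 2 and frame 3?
2.3

The purple pentagon moved from (5.5, 7.8) to (7.5, 8.9), a distance of √(2.0² + 1.1²) ≈ 2.3.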